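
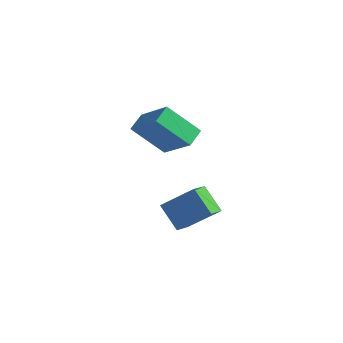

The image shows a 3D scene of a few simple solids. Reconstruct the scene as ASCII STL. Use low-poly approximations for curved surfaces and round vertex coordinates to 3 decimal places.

solid 
facet normal -0.729 0.120 0.674
outer loop
vertex 1.348 1.902 -0.884
vertex 1.051 3.021 -1.404
vertex 0.112 1.026 -2.064
endloop
endfacet
facet normal 0.234 -0.882 0.410
outer loop
vertex 1.249 0.839 -3.116
vertex 1.348 1.902 -0.884
vertex 0.112 1.026 -2.064
endloop
endfacet
facet normal -0.729 0.120 0.674
outer loop
vertex 0.112 1.026 -2.064
vertex 1.051 3.021 -1.404
vertex -0.185 2.145 -2.584
endloop
endfacet
facet normal -0.644 -0.456 -0.614
outer loop
vertex -0.185 2.145 -2.584
vertex 1.249 0.839 -3.116
vertex 0.112 1.026 -2.064
endloop
endfacet
facet normal 0.644 0.456 0.614
outer loop
vertex 1.348 1.902 -0.884
vertex 2.188 2.834 -2.456
vertex 1.051 3.021 -1.404
endloop
endfacet
facet normal 0.234 -0.882 0.410
outer loop
vertex 2.485 1.715 -1.936
vertex 1.348 1.902 -0.884
vertex 1.249 0.839 -3.116
endloop
endfacet
facet normal 0.644 0.456 0.614
outer loop
vertex 2.485 1.715 -1.936
vertex 2.188 2.834 -2.456
vertex 1.348 1.902 -0.884
endloop
endfacet
facet normal -0.234 0.882 -0.410
outer loop
vertex 1.051 3.021 -1.404
vertex 2.188 2.834 -2.456
vertex -0.185 2.145 -2.584
endloop
endfacet
facet normal -0.644 -0.456 -0.614
outer loop
vertex 0.952 1.958 -3.636
vertex 1.249 0.839 -3.116
vertex -0.185 2.145 -2.584
endloop
endfacet
facet normal -0.234 0.882 -0.410
outer loop
vertex -0.185 2.145 -2.584
vertex 2.188 2.834 -2.456
vertex 0.952 1.958 -3.636
endloop
endfacet
facet normal 0.729 -0.120 -0.674
outer loop
vertex 0.952 1.958 -3.636
vertex 2.485 1.715 -1.936
vertex 1.249 0.839 -3.116
endloop
endfacet
facet normal 0.729 -0.120 -0.674
outer loop
vertex 2.188 2.834 -2.456
vertex 2.485 1.715 -1.936
vertex 0.952 1.958 -3.636
endloop
endfacet
facet normal -0.585 -0.414 0.697
outer loop
vertex -0.216 1.891 3.857
vertex -1.92 2.126 2.566
vertex -0.035 0.942 3.446
endloop
endfacet
facet normal 0.792 -0.109 0.600
outer loop
vertex 1.2 1.814 1.974
vertex -0.216 1.891 3.857
vertex -0.035 0.942 3.446
endloop
endfacet
facet normal -0.585 -0.413 0.698
outer loop
vertex -0.035 0.942 3.446
vertex -1.92 2.126 2.566
vertex -1.739 1.176 2.155
endloop
endfacet
facet normal 0.172 -0.904 -0.391
outer loop
vertex -1.739 1.176 2.155
vertex 1.2 1.814 1.974
vertex -0.035 0.942 3.446
endloop
endfacet
facet normal -0.172 0.904 0.391
outer loop
vertex -0.216 1.891 3.857
vertex -0.685 2.998 1.094
vertex -1.92 2.126 2.566
endloop
endfacet
facet normal 0.792 -0.109 0.600
outer loop
vertex 1.019 2.764 2.385
vertex -0.216 1.891 3.857
vertex 1.2 1.814 1.974
endloop
endfacet
facet normal -0.172 0.904 0.391
outer loop
vertex 1.019 2.764 2.385
vertex -0.685 2.998 1.094
vertex -0.216 1.891 3.857
endloop
endfacet
facet normal -0.792 0.109 -0.600
outer loop
vertex -1.92 2.126 2.566
vertex -0.685 2.998 1.094
vertex -1.739 1.176 2.155
endloop
endfacet
facet normal 0.172 -0.904 -0.392
outer loop
vertex -0.504 2.049 0.683
vertex 1.2 1.814 1.974
vertex -1.739 1.176 2.155
endloop
endfacet
facet normal -0.792 0.109 -0.600
outer loop
vertex -1.739 1.176 2.155
vertex -0.685 2.998 1.094
vertex -0.504 2.049 0.683
endloop
endfacet
facet normal 0.585 0.413 -0.697
outer loop
vertex -0.504 2.049 0.683
vertex 1.019 2.764 2.385
vertex 1.2 1.814 1.974
endloop
endfacet
facet normal 0.585 0.414 -0.697
outer loop
vertex -0.685 2.998 1.094
vertex 1.019 2.764 2.385
vertex -0.504 2.049 0.683
endloop
endfacet

endsolid


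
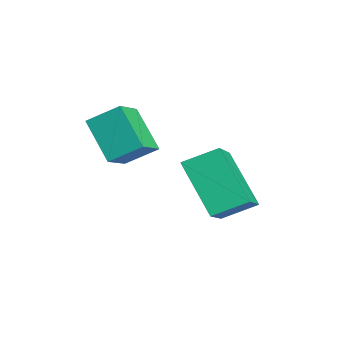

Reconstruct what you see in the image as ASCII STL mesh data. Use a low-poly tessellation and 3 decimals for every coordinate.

solid 
facet normal -0.735 0.351 -0.580
outer loop
vertex -1.034 1.019 1.272
vertex -0.911 2.112 1.777
vertex 0.34 1.528 -0.162
endloop
endfacet
facet normal -0.101 -0.903 -0.417
outer loop
vertex 1.891 0.788 1.063
vertex -1.034 1.019 1.272
vertex 0.34 1.528 -0.162
endloop
endfacet
facet normal -0.735 0.351 -0.580
outer loop
vertex 0.34 1.528 -0.162
vertex -0.911 2.112 1.777
vertex 0.463 2.62 0.343
endloop
endfacet
facet normal 0.671 0.248 -0.699
outer loop
vertex 0.463 2.62 0.343
vertex 1.891 0.788 1.063
vertex 0.34 1.528 -0.162
endloop
endfacet
facet normal -0.671 -0.248 0.699
outer loop
vertex -1.034 1.019 1.272
vertex 0.64 1.372 3.002
vertex -0.911 2.112 1.777
endloop
endfacet
facet normal -0.101 -0.903 -0.417
outer loop
vertex 0.517 0.28 2.497
vertex -1.034 1.019 1.272
vertex 1.891 0.788 1.063
endloop
endfacet
facet normal -0.670 -0.248 0.699
outer loop
vertex 0.517 0.28 2.497
vertex 0.64 1.372 3.002
vertex -1.034 1.019 1.272
endloop
endfacet
facet normal 0.101 0.903 0.417
outer loop
vertex -0.911 2.112 1.777
vertex 0.64 1.372 3.002
vertex 0.463 2.62 0.343
endloop
endfacet
facet normal 0.670 0.248 -0.699
outer loop
vertex 2.014 1.881 1.568
vertex 1.891 0.788 1.063
vertex 0.463 2.62 0.343
endloop
endfacet
facet normal 0.101 0.903 0.417
outer loop
vertex 0.463 2.62 0.343
vertex 0.64 1.372 3.002
vertex 2.014 1.881 1.568
endloop
endfacet
facet normal 0.735 -0.351 0.580
outer loop
vertex 2.014 1.881 1.568
vertex 0.517 0.28 2.497
vertex 1.891 0.788 1.063
endloop
endfacet
facet normal 0.735 -0.351 0.580
outer loop
vertex 0.64 1.372 3.002
vertex 0.517 0.28 2.497
vertex 2.014 1.881 1.568
endloop
endfacet
facet normal -0.662 0.523 -0.537
outer loop
vertex -1.505 -0.505 3.654
vertex -0.348 -0.121 2.602
vertex -1.753 -1.454 3.035
endloop
endfacet
facet normal -0.719 -0.238 0.653
outer loop
vertex -0.912 -2.119 3.718
vertex -1.505 -0.505 3.654
vertex -1.753 -1.454 3.035
endloop
endfacet
facet normal -0.662 0.523 -0.538
outer loop
vertex -1.753 -1.454 3.035
vertex -0.348 -0.121 2.602
vertex -0.596 -1.071 1.984
endloop
endfacet
facet normal -0.214 -0.818 -0.534
outer loop
vertex -0.596 -1.071 1.984
vertex -0.912 -2.119 3.718
vertex -1.753 -1.454 3.035
endloop
endfacet
facet normal 0.214 0.818 0.534
outer loop
vertex -1.505 -0.505 3.654
vertex 0.493 -0.786 3.285
vertex -0.348 -0.121 2.602
endloop
endfacet
facet normal -0.718 -0.238 0.654
outer loop
vertex -0.664 -1.169 4.336
vertex -1.505 -0.505 3.654
vertex -0.912 -2.119 3.718
endloop
endfacet
facet normal 0.214 0.818 0.533
outer loop
vertex -0.664 -1.169 4.336
vertex 0.493 -0.786 3.285
vertex -1.505 -0.505 3.654
endloop
endfacet
facet normal 0.719 0.238 -0.654
outer loop
vertex -0.348 -0.121 2.602
vertex 0.493 -0.786 3.285
vertex -0.596 -1.071 1.984
endloop
endfacet
facet normal -0.213 -0.818 -0.534
outer loop
vertex 0.245 -1.735 2.666
vertex -0.912 -2.119 3.718
vertex -0.596 -1.071 1.984
endloop
endfacet
facet normal 0.718 0.239 -0.654
outer loop
vertex -0.596 -1.071 1.984
vertex 0.493 -0.786 3.285
vertex 0.245 -1.735 2.666
endloop
endfacet
facet normal 0.662 -0.522 0.537
outer loop
vertex 0.245 -1.735 2.666
vertex -0.664 -1.169 4.336
vertex -0.912 -2.119 3.718
endloop
endfacet
facet normal 0.661 -0.523 0.537
outer loop
vertex 0.493 -0.786 3.285
vertex -0.664 -1.169 4.336
vertex 0.245 -1.735 2.666
endloop
endfacet

endsolid


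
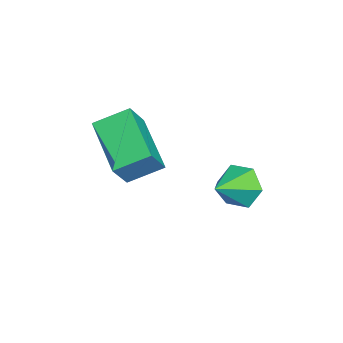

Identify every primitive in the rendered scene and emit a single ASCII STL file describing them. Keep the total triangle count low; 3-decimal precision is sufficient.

solid 
facet normal -0.557 0.246 -0.793
outer loop
vertex -3.168 -3.778 3.31
vertex -1.741 -2.952 2.563
vertex -2.882 -4.719 2.817
endloop
endfacet
facet normal -0.788 -0.456 0.413
outer loop
vertex -2.319 -4.968 3.617
vertex -3.168 -3.778 3.31
vertex -2.882 -4.719 2.817
endloop
endfacet
facet normal -0.558 0.246 -0.792
outer loop
vertex -2.882 -4.719 2.817
vertex -1.741 -2.952 2.563
vertex -1.455 -3.893 2.069
endloop
endfacet
facet normal 0.260 -0.855 -0.449
outer loop
vertex -1.455 -3.893 2.069
vertex -2.319 -4.968 3.617
vertex -2.882 -4.719 2.817
endloop
endfacet
facet normal -0.260 0.855 0.449
outer loop
vertex -3.168 -3.778 3.31
vertex -1.178 -3.201 3.363
vertex -1.741 -2.952 2.563
endloop
endfacet
facet normal -0.789 -0.456 0.412
outer loop
vertex -2.605 -4.027 4.111
vertex -3.168 -3.778 3.31
vertex -2.319 -4.968 3.617
endloop
endfacet
facet normal -0.260 0.855 0.449
outer loop
vertex -2.605 -4.027 4.111
vertex -1.178 -3.201 3.363
vertex -3.168 -3.778 3.31
endloop
endfacet
facet normal 0.788 0.456 -0.413
outer loop
vertex -1.741 -2.952 2.563
vertex -1.178 -3.201 3.363
vertex -1.455 -3.893 2.069
endloop
endfacet
facet normal 0.260 -0.855 -0.449
outer loop
vertex -0.892 -4.142 2.87
vertex -2.319 -4.968 3.617
vertex -1.455 -3.893 2.069
endloop
endfacet
facet normal 0.789 0.456 -0.413
outer loop
vertex -1.455 -3.893 2.069
vertex -1.178 -3.201 3.363
vertex -0.892 -4.142 2.87
endloop
endfacet
facet normal 0.558 -0.247 0.793
outer loop
vertex -0.892 -4.142 2.87
vertex -2.605 -4.027 4.111
vertex -2.319 -4.968 3.617
endloop
endfacet
facet normal 0.558 -0.246 0.793
outer loop
vertex -1.178 -3.201 3.363
vertex -2.605 -4.027 4.111
vertex -0.892 -4.142 2.87
endloop
endfacet
facet normal -0.781 0.483 -0.396
outer loop
vertex -3.132 -0.98 0.236
vertex -3.578 -1.29 0.738
vertex -3.251 -0.642 0.883
endloop
endfacet
facet normal 0.911 0.409 -0.046
outer loop
vertex -3.132 -0.98 0.236
vertex -3.251 -0.642 0.883
vertex -2.702 -1.83 1.182
endloop
endfacet
facet normal -0.781 0.483 -0.395
outer loop
vertex -3.251 -0.642 0.883
vertex -3.578 -1.29 0.738
vertex -3.697 -0.952 1.386
endloop
endfacet
facet normal 0.528 0.429 0.733
outer loop
vertex -3.251 -0.642 0.883
vertex -3.697 -0.952 1.386
vertex -2.702 -1.83 1.182
endloop
endfacet
facet normal -0.781 0.483 -0.396
outer loop
vertex -3.697 -0.952 1.386
vertex -3.578 -1.29 0.738
vertex -4.024 -1.599 1.241
endloop
endfacet
facet normal 0.005 -0.221 0.975
outer loop
vertex -3.697 -0.952 1.386
vertex -4.024 -1.599 1.241
vertex -2.702 -1.83 1.182
endloop
endfacet
facet normal -0.781 0.481 -0.397
outer loop
vertex -4.024 -1.599 1.241
vertex -3.578 -1.29 0.738
vertex -3.904 -1.938 0.594
endloop
endfacet
facet normal -0.135 -0.888 0.440
outer loop
vertex -4.024 -1.599 1.241
vertex -3.904 -1.938 0.594
vertex -2.702 -1.83 1.182
endloop
endfacet
facet normal -0.782 0.481 -0.395
outer loop
vertex -3.904 -1.938 0.594
vertex -3.578 -1.29 0.738
vertex -3.459 -1.628 0.091
endloop
endfacet
facet normal 0.248 -0.907 -0.340
outer loop
vertex -3.904 -1.938 0.594
vertex -3.459 -1.628 0.091
vertex -2.702 -1.83 1.182
endloop
endfacet
facet normal -0.781 0.483 -0.396
outer loop
vertex -3.459 -1.628 0.091
vertex -3.578 -1.29 0.738
vertex -3.132 -0.98 0.236
endloop
endfacet
facet normal 0.771 -0.259 -0.583
outer loop
vertex -3.459 -1.628 0.091
vertex -3.132 -0.98 0.236
vertex -2.702 -1.83 1.182
endloop
endfacet

endsolid


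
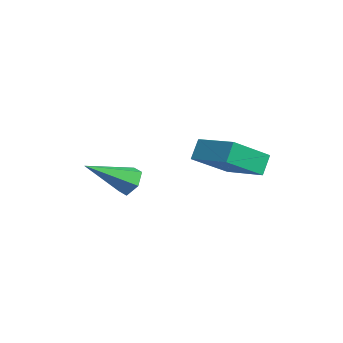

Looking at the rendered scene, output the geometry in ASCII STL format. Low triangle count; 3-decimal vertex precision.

solid 
facet normal -0.395 0.406 0.824
outer loop
vertex 1.287 2.554 0.319
vertex 2.833 3.338 0.674
vertex 0.759 4.04 -0.667
endloop
endfacet
facet normal -0.874 -0.443 -0.201
outer loop
vertex 1.127 3.662 -1.434
vertex 1.287 2.554 0.319
vertex 0.759 4.04 -0.667
endloop
endfacet
facet normal -0.395 0.407 0.824
outer loop
vertex 0.759 4.04 -0.667
vertex 2.833 3.338 0.674
vertex 2.306 4.824 -0.313
endloop
endfacet
facet normal -0.284 0.799 -0.530
outer loop
vertex 2.306 4.824 -0.313
vertex 1.127 3.662 -1.434
vertex 0.759 4.04 -0.667
endloop
endfacet
facet normal 0.284 -0.799 0.530
outer loop
vertex 1.287 2.554 0.319
vertex 3.201 2.96 -0.093
vertex 2.833 3.338 0.674
endloop
endfacet
facet normal -0.874 -0.443 -0.200
outer loop
vertex 1.654 2.176 -0.447
vertex 1.287 2.554 0.319
vertex 1.127 3.662 -1.434
endloop
endfacet
facet normal 0.284 -0.799 0.530
outer loop
vertex 1.654 2.176 -0.447
vertex 3.201 2.96 -0.093
vertex 1.287 2.554 0.319
endloop
endfacet
facet normal 0.874 0.443 0.201
outer loop
vertex 2.833 3.338 0.674
vertex 3.201 2.96 -0.093
vertex 2.306 4.824 -0.313
endloop
endfacet
facet normal -0.283 0.799 -0.530
outer loop
vertex 2.673 4.446 -1.079
vertex 1.127 3.662 -1.434
vertex 2.306 4.824 -0.313
endloop
endfacet
facet normal 0.874 0.443 0.200
outer loop
vertex 2.306 4.824 -0.313
vertex 3.201 2.96 -0.093
vertex 2.673 4.446 -1.079
endloop
endfacet
facet normal 0.395 -0.407 -0.824
outer loop
vertex 2.673 4.446 -1.079
vertex 1.654 2.176 -0.447
vertex 1.127 3.662 -1.434
endloop
endfacet
facet normal 0.395 -0.407 -0.824
outer loop
vertex 3.201 2.96 -0.093
vertex 1.654 2.176 -0.447
vertex 2.673 4.446 -1.079
endloop
endfacet
facet normal -0.098 0.848 -0.520
outer loop
vertex -0.678 1.052 -1.87
vertex -0.94 0.691 -2.409
vertex -1.368 0.944 -1.916
endloop
endfacet
facet normal -0.102 0.243 0.965
outer loop
vertex -0.678 1.052 -1.87
vertex -1.368 0.944 -1.916
vertex -0.74 -1.031 -1.351
endloop
endfacet
facet normal -0.099 0.848 -0.521
outer loop
vertex -1.368 0.944 -1.916
vertex -0.94 0.691 -2.409
vertex -1.63 0.582 -2.455
endloop
endfacet
facet normal -0.855 -0.128 0.502
outer loop
vertex -1.368 0.944 -1.916
vertex -1.63 0.582 -2.455
vertex -0.74 -1.031 -1.351
endloop
endfacet
facet normal -0.099 0.848 -0.521
outer loop
vertex -1.63 0.582 -2.455
vertex -0.94 0.691 -2.409
vertex -1.202 0.329 -2.948
endloop
endfacet
facet normal -0.724 -0.614 -0.314
outer loop
vertex -1.63 0.582 -2.455
vertex -1.202 0.329 -2.948
vertex -0.74 -1.031 -1.351
endloop
endfacet
facet normal -0.098 0.848 -0.522
outer loop
vertex -1.202 0.329 -2.948
vertex -0.94 0.691 -2.409
vertex -0.512 0.437 -2.902
endloop
endfacet
facet normal 0.158 -0.729 -0.666
outer loop
vertex -1.202 0.329 -2.948
vertex -0.512 0.437 -2.902
vertex -0.74 -1.031 -1.351
endloop
endfacet
facet normal -0.097 0.848 -0.521
outer loop
vertex -0.512 0.437 -2.902
vertex -0.94 0.691 -2.409
vertex -0.25 0.799 -2.362
endloop
endfacet
facet normal 0.912 -0.357 -0.203
outer loop
vertex -0.512 0.437 -2.902
vertex -0.25 0.799 -2.362
vertex -0.74 -1.031 -1.351
endloop
endfacet
facet normal -0.097 0.848 -0.521
outer loop
vertex -0.25 0.799 -2.362
vertex -0.94 0.691 -2.409
vertex -0.678 1.052 -1.87
endloop
endfacet
facet normal 0.780 0.129 0.612
outer loop
vertex -0.25 0.799 -2.362
vertex -0.678 1.052 -1.87
vertex -0.74 -1.031 -1.351
endloop
endfacet

endsolid


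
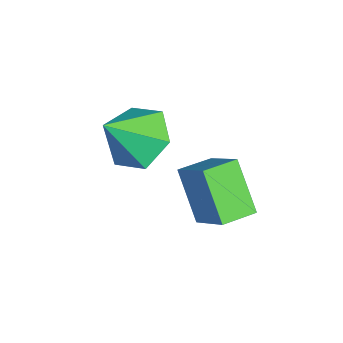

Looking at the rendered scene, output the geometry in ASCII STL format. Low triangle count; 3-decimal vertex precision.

solid 
facet normal -0.264 0.617 -0.741
outer loop
vertex 1.043 -2.96 -1.56
vertex 0.025 -3.001 -1.231
vertex 0.684 -2.252 -0.843
endloop
endfacet
facet normal 0.916 0.064 0.395
outer loop
vertex 1.043 -2.96 -1.56
vertex 0.684 -2.252 -0.843
vertex 0.455 -3.999 -0.029
endloop
endfacet
facet normal -0.264 0.617 -0.742
outer loop
vertex 0.684 -2.252 -0.843
vertex 0.025 -3.001 -1.231
vertex -0.333 -2.292 -0.514
endloop
endfacet
facet normal 0.272 0.377 0.885
outer loop
vertex 0.684 -2.252 -0.843
vertex -0.333 -2.292 -0.514
vertex 0.455 -3.999 -0.029
endloop
endfacet
facet normal -0.265 0.616 -0.742
outer loop
vertex -0.333 -2.292 -0.514
vertex 0.025 -3.001 -1.231
vertex -0.992 -3.041 -0.901
endloop
endfacet
facet normal -0.513 0.007 0.859
outer loop
vertex -0.333 -2.292 -0.514
vertex -0.992 -3.041 -0.901
vertex 0.455 -3.999 -0.029
endloop
endfacet
facet normal -0.265 0.616 -0.742
outer loop
vertex -0.992 -3.041 -0.901
vertex 0.025 -3.001 -1.231
vertex -0.633 -3.75 -1.618
endloop
endfacet
facet normal -0.653 -0.676 0.341
outer loop
vertex -0.992 -3.041 -0.901
vertex -0.633 -3.75 -1.618
vertex 0.455 -3.999 -0.029
endloop
endfacet
facet normal -0.265 0.616 -0.741
outer loop
vertex -0.633 -3.75 -1.618
vertex 0.025 -3.001 -1.231
vertex 0.384 -3.709 -1.948
endloop
endfacet
facet normal -0.009 -0.989 -0.149
outer loop
vertex -0.633 -3.75 -1.618
vertex 0.384 -3.709 -1.948
vertex 0.455 -3.999 -0.029
endloop
endfacet
facet normal -0.264 0.617 -0.741
outer loop
vertex 0.384 -3.709 -1.948
vertex 0.025 -3.001 -1.231
vertex 1.043 -2.96 -1.56
endloop
endfacet
facet normal 0.776 -0.619 -0.122
outer loop
vertex 0.384 -3.709 -1.948
vertex 1.043 -2.96 -1.56
vertex 0.455 -3.999 -0.029
endloop
endfacet
facet normal -0.678 -0.322 -0.660
outer loop
vertex 1.324 -2.152 -1.426
vertex 0.934 -1.18 -1.5
vertex 2.402 -1.817 -2.697
endloop
endfacet
facet normal 0.371 -0.926 0.071
outer loop
vertex 3.446 -1.32 -1.68
vertex 1.324 -2.152 -1.426
vertex 2.402 -1.817 -2.697
endloop
endfacet
facet normal -0.678 -0.323 -0.660
outer loop
vertex 2.402 -1.817 -2.697
vertex 0.934 -1.18 -1.5
vertex 2.011 -0.845 -2.771
endloop
endfacet
facet normal 0.634 0.198 -0.748
outer loop
vertex 2.011 -0.845 -2.771
vertex 3.446 -1.32 -1.68
vertex 2.402 -1.817 -2.697
endloop
endfacet
facet normal -0.634 -0.198 0.748
outer loop
vertex 1.324 -2.152 -1.426
vertex 1.978 -0.683 -0.483
vertex 0.934 -1.18 -1.5
endloop
endfacet
facet normal 0.371 -0.926 0.071
outer loop
vertex 2.369 -1.655 -0.409
vertex 1.324 -2.152 -1.426
vertex 3.446 -1.32 -1.68
endloop
endfacet
facet normal -0.634 -0.198 0.748
outer loop
vertex 2.369 -1.655 -0.409
vertex 1.978 -0.683 -0.483
vertex 1.324 -2.152 -1.426
endloop
endfacet
facet normal -0.372 0.926 -0.071
outer loop
vertex 0.934 -1.18 -1.5
vertex 1.978 -0.683 -0.483
vertex 2.011 -0.845 -2.771
endloop
endfacet
facet normal 0.634 0.197 -0.748
outer loop
vertex 3.056 -0.348 -1.754
vertex 3.446 -1.32 -1.68
vertex 2.011 -0.845 -2.771
endloop
endfacet
facet normal -0.371 0.926 -0.071
outer loop
vertex 2.011 -0.845 -2.771
vertex 1.978 -0.683 -0.483
vertex 3.056 -0.348 -1.754
endloop
endfacet
facet normal 0.679 0.323 0.660
outer loop
vertex 3.056 -0.348 -1.754
vertex 2.369 -1.655 -0.409
vertex 3.446 -1.32 -1.68
endloop
endfacet
facet normal 0.678 0.323 0.660
outer loop
vertex 1.978 -0.683 -0.483
vertex 2.369 -1.655 -0.409
vertex 3.056 -0.348 -1.754
endloop
endfacet

endsolid


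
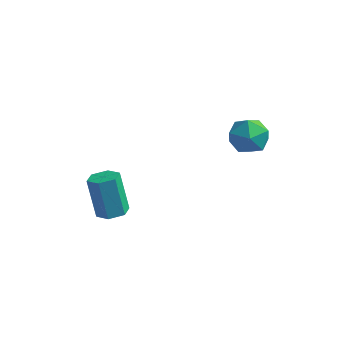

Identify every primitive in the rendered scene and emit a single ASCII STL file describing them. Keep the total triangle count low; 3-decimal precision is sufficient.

solid 
facet normal -0.482 0.870 0.101
outer loop
vertex 2.602 -0.312 2.367
vertex 2.225 -0.603 3.073
vertex 2.971 -0.196 3.126
endloop
endfacet
facet normal 0.148 0.964 -0.219
outer loop
vertex 2.602 -0.312 2.367
vertex 2.971 -0.196 3.126
vertex 3.442 -0.421 2.453
endloop
endfacet
facet normal 0.156 0.565 -0.810
outer loop
vertex 2.602 -0.312 2.367
vertex 3.442 -0.421 2.453
vertex 2.987 -0.967 1.985
endloop
endfacet
facet normal -0.469 0.223 -0.855
outer loop
vertex 2.602 -0.312 2.367
vertex 2.987 -0.967 1.985
vertex 2.235 -1.08 2.368
endloop
endfacet
facet normal -0.863 0.412 -0.291
outer loop
vertex 2.602 -0.312 2.367
vertex 2.235 -1.08 2.368
vertex 2.225 -0.603 3.073
endloop
endfacet
facet normal 0.656 0.722 0.218
outer loop
vertex 3.442 -0.421 2.453
vertex 2.971 -0.196 3.126
vertex 3.585 -0.78 3.212
endloop
endfacet
facet normal -0.363 0.569 0.738
outer loop
vertex 2.971 -0.196 3.126
vertex 2.225 -0.603 3.073
vertex 2.833 -0.893 3.595
endloop
endfacet
facet normal -0.980 -0.173 0.103
outer loop
vertex 2.225 -0.603 3.073
vertex 2.235 -1.08 2.368
vertex 2.378 -1.439 3.127
endloop
endfacet
facet normal -0.341 -0.477 -0.810
outer loop
vertex 2.235 -1.08 2.368
vertex 2.987 -0.967 1.985
vertex 2.849 -1.664 2.454
endloop
endfacet
facet normal 0.670 0.075 -0.739
outer loop
vertex 2.987 -0.967 1.985
vertex 3.442 -0.421 2.453
vertex 3.595 -1.257 2.507
endloop
endfacet
facet normal 0.469 -0.223 0.855
outer loop
vertex 3.218 -1.548 3.213
vertex 3.585 -0.78 3.212
vertex 2.833 -0.893 3.595
endloop
endfacet
facet normal -0.156 -0.565 0.810
outer loop
vertex 3.218 -1.548 3.213
vertex 2.833 -0.893 3.595
vertex 2.378 -1.439 3.127
endloop
endfacet
facet normal -0.148 -0.964 0.219
outer loop
vertex 3.218 -1.548 3.213
vertex 2.378 -1.439 3.127
vertex 2.849 -1.664 2.454
endloop
endfacet
facet normal 0.482 -0.870 -0.101
outer loop
vertex 3.218 -1.548 3.213
vertex 2.849 -1.664 2.454
vertex 3.595 -1.257 2.507
endloop
endfacet
facet normal 0.863 -0.412 0.291
outer loop
vertex 3.218 -1.548 3.213
vertex 3.595 -1.257 2.507
vertex 3.585 -0.78 3.212
endloop
endfacet
facet normal 0.341 0.477 0.810
outer loop
vertex 2.833 -0.893 3.595
vertex 3.585 -0.78 3.212
vertex 2.971 -0.196 3.126
endloop
endfacet
facet normal -0.670 -0.075 0.739
outer loop
vertex 2.378 -1.439 3.127
vertex 2.833 -0.893 3.595
vertex 2.225 -0.603 3.073
endloop
endfacet
facet normal -0.656 -0.722 -0.218
outer loop
vertex 2.849 -1.664 2.454
vertex 2.378 -1.439 3.127
vertex 2.235 -1.08 2.368
endloop
endfacet
facet normal 0.363 -0.569 -0.738
outer loop
vertex 3.595 -1.257 2.507
vertex 2.849 -1.664 2.454
vertex 2.987 -0.967 1.985
endloop
endfacet
facet normal 0.980 0.173 -0.103
outer loop
vertex 3.585 -0.78 3.212
vertex 3.595 -1.257 2.507
vertex 3.442 -0.421 2.453
endloop
endfacet
facet normal 0.296 -0.161 -0.941
outer loop
vertex -0.831 -2.882 -1.167
vertex -1.268 -3.317 -1.23
vertex -1.395 -2.727 -1.371
endloop
endfacet
facet normal 0.289 0.955 -0.073
outer loop
vertex -0.831 -2.882 -1.167
vertex -1.395 -2.727 -1.371
vertex -1.336 -2.607 0.433
endloop
endfacet
facet normal 0.287 0.955 -0.073
outer loop
vertex -1.336 -2.607 0.433
vertex -1.395 -2.727 -1.371
vertex -1.9 -2.453 0.228
endloop
endfacet
facet normal -0.298 0.162 0.941
outer loop
vertex -1.336 -2.607 0.433
vertex -1.9 -2.453 0.228
vertex -1.772 -3.043 0.37
endloop
endfacet
facet normal 0.298 -0.161 -0.941
outer loop
vertex -1.395 -2.727 -1.371
vertex -1.268 -3.317 -1.23
vertex -1.832 -3.163 -1.435
endloop
endfacet
facet normal -0.645 0.693 -0.322
outer loop
vertex -1.395 -2.727 -1.371
vertex -1.832 -3.163 -1.435
vertex -1.9 -2.453 0.228
endloop
endfacet
facet normal -0.644 0.694 -0.323
outer loop
vertex -1.9 -2.453 0.228
vertex -1.832 -3.163 -1.435
vertex -2.337 -2.888 0.165
endloop
endfacet
facet normal -0.297 0.162 0.941
outer loop
vertex -1.9 -2.453 0.228
vertex -2.337 -2.888 0.165
vertex -1.772 -3.043 0.37
endloop
endfacet
facet normal 0.298 -0.162 -0.941
outer loop
vertex -1.832 -3.163 -1.435
vertex -1.268 -3.317 -1.23
vertex -1.704 -3.753 -1.293
endloop
endfacet
facet normal -0.932 -0.262 -0.249
outer loop
vertex -1.832 -3.163 -1.435
vertex -1.704 -3.753 -1.293
vertex -2.337 -2.888 0.165
endloop
endfacet
facet normal -0.932 -0.262 -0.249
outer loop
vertex -2.337 -2.888 0.165
vertex -1.704 -3.753 -1.293
vertex -2.209 -3.478 0.307
endloop
endfacet
facet normal -0.297 0.162 0.941
outer loop
vertex -2.337 -2.888 0.165
vertex -2.209 -3.478 0.307
vertex -1.772 -3.043 0.37
endloop
endfacet
facet normal 0.298 -0.162 -0.941
outer loop
vertex -1.704 -3.753 -1.293
vertex -1.268 -3.317 -1.23
vertex -1.14 -3.907 -1.088
endloop
endfacet
facet normal -0.287 -0.955 0.073
outer loop
vertex -1.704 -3.753 -1.293
vertex -1.14 -3.907 -1.088
vertex -2.209 -3.478 0.307
endloop
endfacet
facet normal -0.289 -0.955 0.072
outer loop
vertex -2.209 -3.478 0.307
vertex -1.14 -3.907 -1.088
vertex -1.645 -3.633 0.511
endloop
endfacet
facet normal -0.296 0.161 0.941
outer loop
vertex -2.209 -3.478 0.307
vertex -1.645 -3.633 0.511
vertex -1.772 -3.043 0.37
endloop
endfacet
facet normal 0.297 -0.162 -0.941
outer loop
vertex -1.14 -3.907 -1.088
vertex -1.268 -3.317 -1.23
vertex -0.703 -3.472 -1.025
endloop
endfacet
facet normal 0.644 -0.694 0.322
outer loop
vertex -1.14 -3.907 -1.088
vertex -0.703 -3.472 -1.025
vertex -1.645 -3.633 0.511
endloop
endfacet
facet normal 0.644 -0.693 0.323
outer loop
vertex -1.645 -3.633 0.511
vertex -0.703 -3.472 -1.025
vertex -1.208 -3.197 0.575
endloop
endfacet
facet normal -0.298 0.161 0.941
outer loop
vertex -1.645 -3.633 0.511
vertex -1.208 -3.197 0.575
vertex -1.772 -3.043 0.37
endloop
endfacet
facet normal 0.297 -0.162 -0.941
outer loop
vertex -0.703 -3.472 -1.025
vertex -1.268 -3.317 -1.23
vertex -0.831 -2.882 -1.167
endloop
endfacet
facet normal 0.932 0.262 0.249
outer loop
vertex -0.703 -3.472 -1.025
vertex -0.831 -2.882 -1.167
vertex -1.208 -3.197 0.575
endloop
endfacet
facet normal 0.932 0.262 0.249
outer loop
vertex -1.208 -3.197 0.575
vertex -0.831 -2.882 -1.167
vertex -1.336 -2.607 0.433
endloop
endfacet
facet normal -0.298 0.162 0.941
outer loop
vertex -1.208 -3.197 0.575
vertex -1.336 -2.607 0.433
vertex -1.772 -3.043 0.37
endloop
endfacet

endsolid


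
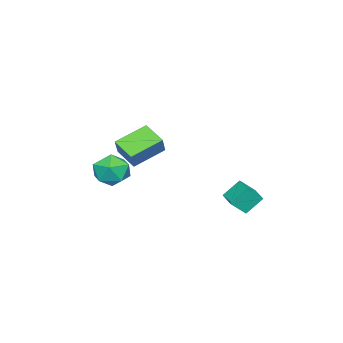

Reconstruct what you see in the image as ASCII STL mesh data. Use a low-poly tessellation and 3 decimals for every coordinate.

solid 
facet normal -0.688 0.703 0.181
outer loop
vertex -1.309 -3.164 -2.833
vertex -1.69 -3.783 -1.879
vertex -0.822 -2.965 -1.755
endloop
endfacet
facet normal -0.112 0.985 -0.131
outer loop
vertex -1.309 -3.164 -2.833
vertex -0.822 -2.965 -1.755
vertex -0.124 -3.015 -2.729
endloop
endfacet
facet normal -0.016 0.654 -0.756
outer loop
vertex -1.309 -3.164 -2.833
vertex -0.124 -3.015 -2.729
vertex -0.56 -3.864 -3.454
endloop
endfacet
facet normal -0.532 0.167 -0.830
outer loop
vertex -1.309 -3.164 -2.833
vertex -0.56 -3.864 -3.454
vertex -1.527 -4.338 -2.929
endloop
endfacet
facet normal -0.948 0.197 -0.251
outer loop
vertex -1.309 -3.164 -2.833
vertex -1.527 -4.338 -2.929
vertex -1.69 -3.783 -1.879
endloop
endfacet
facet normal 0.453 0.846 0.281
outer loop
vertex -0.124 -3.015 -2.729
vertex -0.822 -2.965 -1.755
vertex 0.227 -3.542 -1.711
endloop
endfacet
facet normal -0.479 0.389 0.787
outer loop
vertex -0.822 -2.965 -1.755
vertex -1.69 -3.783 -1.879
vertex -0.74 -4.016 -1.186
endloop
endfacet
facet normal -0.899 -0.430 0.088
outer loop
vertex -1.69 -3.783 -1.879
vertex -1.527 -4.338 -2.929
vertex -1.176 -4.865 -1.911
endloop
endfacet
facet normal -0.227 -0.477 -0.849
outer loop
vertex -1.527 -4.338 -2.929
vertex -0.56 -3.864 -3.454
vertex -0.478 -4.915 -2.885
endloop
endfacet
facet normal 0.609 0.311 -0.730
outer loop
vertex -0.56 -3.864 -3.454
vertex -0.124 -3.015 -2.729
vertex 0.39 -4.097 -2.761
endloop
endfacet
facet normal 0.532 -0.167 0.830
outer loop
vertex 0.009 -4.716 -1.807
vertex 0.227 -3.542 -1.711
vertex -0.74 -4.016 -1.186
endloop
endfacet
facet normal 0.016 -0.654 0.756
outer loop
vertex 0.009 -4.716 -1.807
vertex -0.74 -4.016 -1.186
vertex -1.176 -4.865 -1.911
endloop
endfacet
facet normal 0.112 -0.985 0.131
outer loop
vertex 0.009 -4.716 -1.807
vertex -1.176 -4.865 -1.911
vertex -0.478 -4.915 -2.885
endloop
endfacet
facet normal 0.688 -0.703 -0.181
outer loop
vertex 0.009 -4.716 -1.807
vertex -0.478 -4.915 -2.885
vertex 0.39 -4.097 -2.761
endloop
endfacet
facet normal 0.948 -0.197 0.251
outer loop
vertex 0.009 -4.716 -1.807
vertex 0.39 -4.097 -2.761
vertex 0.227 -3.542 -1.711
endloop
endfacet
facet normal 0.227 0.477 0.849
outer loop
vertex -0.74 -4.016 -1.186
vertex 0.227 -3.542 -1.711
vertex -0.822 -2.965 -1.755
endloop
endfacet
facet normal -0.609 -0.311 0.730
outer loop
vertex -1.176 -4.865 -1.911
vertex -0.74 -4.016 -1.186
vertex -1.69 -3.783 -1.879
endloop
endfacet
facet normal -0.453 -0.846 -0.281
outer loop
vertex -0.478 -4.915 -2.885
vertex -1.176 -4.865 -1.911
vertex -1.527 -4.338 -2.929
endloop
endfacet
facet normal 0.479 -0.389 -0.787
outer loop
vertex 0.39 -4.097 -2.761
vertex -0.478 -4.915 -2.885
vertex -0.56 -3.864 -3.454
endloop
endfacet
facet normal 0.899 0.430 -0.088
outer loop
vertex 0.227 -3.542 -1.711
vertex 0.39 -4.097 -2.761
vertex -0.124 -3.015 -2.729
endloop
endfacet
facet normal -0.472 0.498 0.727
outer loop
vertex -3.391 2.371 -2.809
vertex -2.363 3.35 -2.812
vertex -3.999 3.007 -3.64
endloop
endfacet
facet normal -0.724 -0.690 0.002
outer loop
vertex -3.357 2.33 -4.628
vertex -3.391 2.371 -2.809
vertex -3.999 3.007 -3.64
endloop
endfacet
facet normal -0.472 0.498 0.727
outer loop
vertex -3.999 3.007 -3.64
vertex -2.363 3.35 -2.812
vertex -2.971 3.986 -3.642
endloop
endfacet
facet normal -0.502 0.526 -0.687
outer loop
vertex -2.971 3.986 -3.642
vertex -3.357 2.33 -4.628
vertex -3.999 3.007 -3.64
endloop
endfacet
facet normal 0.502 -0.525 0.687
outer loop
vertex -3.391 2.371 -2.809
vertex -1.721 2.673 -3.8
vertex -2.363 3.35 -2.812
endloop
endfacet
facet normal -0.724 -0.690 0.002
outer loop
vertex -2.749 1.694 -3.798
vertex -3.391 2.371 -2.809
vertex -3.357 2.33 -4.628
endloop
endfacet
facet normal 0.502 -0.526 0.686
outer loop
vertex -2.749 1.694 -3.798
vertex -1.721 2.673 -3.8
vertex -3.391 2.371 -2.809
endloop
endfacet
facet normal 0.724 0.690 -0.002
outer loop
vertex -2.363 3.35 -2.812
vertex -1.721 2.673 -3.8
vertex -2.971 3.986 -3.642
endloop
endfacet
facet normal -0.503 0.526 -0.686
outer loop
vertex -2.329 3.309 -4.631
vertex -3.357 2.33 -4.628
vertex -2.971 3.986 -3.642
endloop
endfacet
facet normal 0.724 0.690 -0.002
outer loop
vertex -2.971 3.986 -3.642
vertex -1.721 2.673 -3.8
vertex -2.329 3.309 -4.631
endloop
endfacet
facet normal 0.472 -0.498 -0.727
outer loop
vertex -2.329 3.309 -4.631
vertex -2.749 1.694 -3.798
vertex -3.357 2.33 -4.628
endloop
endfacet
facet normal 0.473 -0.498 -0.727
outer loop
vertex -1.721 2.673 -3.8
vertex -2.749 1.694 -3.798
vertex -2.329 3.309 -4.631
endloop
endfacet
facet normal -0.589 -0.228 -0.775
outer loop
vertex -0.283 -3.32 -0.664
vertex -1.82 -2.296 0.203
vertex 0.149 -2.085 -1.356
endloop
endfacet
facet normal 0.753 -0.502 -0.425
outer loop
vertex 0.98 -1.764 -0.263
vertex -0.283 -3.32 -0.664
vertex 0.149 -2.085 -1.356
endloop
endfacet
facet normal -0.589 -0.228 -0.775
outer loop
vertex 0.149 -2.085 -1.356
vertex -1.82 -2.296 0.203
vertex -1.388 -1.061 -0.489
endloop
endfacet
facet normal 0.292 0.834 -0.467
outer loop
vertex -1.388 -1.061 -0.489
vertex 0.98 -1.764 -0.263
vertex 0.149 -2.085 -1.356
endloop
endfacet
facet normal -0.292 -0.834 0.467
outer loop
vertex -0.283 -3.32 -0.664
vertex -0.989 -1.975 1.296
vertex -1.82 -2.296 0.203
endloop
endfacet
facet normal 0.753 -0.502 -0.425
outer loop
vertex 0.548 -2.999 0.429
vertex -0.283 -3.32 -0.664
vertex 0.98 -1.764 -0.263
endloop
endfacet
facet normal -0.292 -0.834 0.467
outer loop
vertex 0.548 -2.999 0.429
vertex -0.989 -1.975 1.296
vertex -0.283 -3.32 -0.664
endloop
endfacet
facet normal -0.753 0.502 0.425
outer loop
vertex -1.82 -2.296 0.203
vertex -0.989 -1.975 1.296
vertex -1.388 -1.061 -0.489
endloop
endfacet
facet normal 0.292 0.834 -0.467
outer loop
vertex -0.557 -0.74 0.604
vertex 0.98 -1.764 -0.263
vertex -1.388 -1.061 -0.489
endloop
endfacet
facet normal -0.753 0.502 0.425
outer loop
vertex -1.388 -1.061 -0.489
vertex -0.989 -1.975 1.296
vertex -0.557 -0.74 0.604
endloop
endfacet
facet normal 0.589 0.228 0.775
outer loop
vertex -0.557 -0.74 0.604
vertex 0.548 -2.999 0.429
vertex 0.98 -1.764 -0.263
endloop
endfacet
facet normal 0.589 0.228 0.775
outer loop
vertex -0.989 -1.975 1.296
vertex 0.548 -2.999 0.429
vertex -0.557 -0.74 0.604
endloop
endfacet

endsolid


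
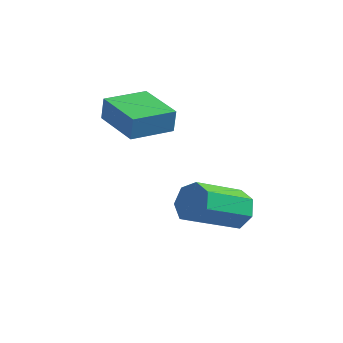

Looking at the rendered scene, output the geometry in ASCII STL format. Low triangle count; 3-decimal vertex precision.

solid 
facet normal -0.862 0.506 0.010
outer loop
vertex -3.311 -1.823 2.66
vertex -2.507 -0.45 2.493
vertex -3.365 -1.898 1.785
endloop
endfacet
facet normal -0.503 -0.858 0.105
outer loop
vertex -1.813 -2.81 1.767
vertex -3.311 -1.823 2.66
vertex -3.365 -1.898 1.785
endloop
endfacet
facet normal -0.862 0.506 0.010
outer loop
vertex -3.365 -1.898 1.785
vertex -2.507 -0.45 2.493
vertex -2.561 -0.525 1.618
endloop
endfacet
facet normal -0.061 -0.085 -0.994
outer loop
vertex -2.561 -0.525 1.618
vertex -1.813 -2.81 1.767
vertex -3.365 -1.898 1.785
endloop
endfacet
facet normal 0.061 0.085 0.994
outer loop
vertex -3.311 -1.823 2.66
vertex -0.955 -1.362 2.475
vertex -2.507 -0.45 2.493
endloop
endfacet
facet normal -0.503 -0.858 0.105
outer loop
vertex -1.759 -2.735 2.642
vertex -3.311 -1.823 2.66
vertex -1.813 -2.81 1.767
endloop
endfacet
facet normal 0.061 0.085 0.994
outer loop
vertex -1.759 -2.735 2.642
vertex -0.955 -1.362 2.475
vertex -3.311 -1.823 2.66
endloop
endfacet
facet normal 0.503 0.858 -0.105
outer loop
vertex -2.507 -0.45 2.493
vertex -0.955 -1.362 2.475
vertex -2.561 -0.525 1.618
endloop
endfacet
facet normal -0.061 -0.085 -0.994
outer loop
vertex -1.009 -1.437 1.6
vertex -1.813 -2.81 1.767
vertex -2.561 -0.525 1.618
endloop
endfacet
facet normal 0.503 0.858 -0.105
outer loop
vertex -2.561 -0.525 1.618
vertex -0.955 -1.362 2.475
vertex -1.009 -1.437 1.6
endloop
endfacet
facet normal 0.862 -0.506 -0.010
outer loop
vertex -1.009 -1.437 1.6
vertex -1.759 -2.735 2.642
vertex -1.813 -2.81 1.767
endloop
endfacet
facet normal 0.862 -0.506 -0.010
outer loop
vertex -0.955 -1.362 2.475
vertex -1.759 -2.735 2.642
vertex -1.009 -1.437 1.6
endloop
endfacet
facet normal 0.430 0.743 -0.513
outer loop
vertex 1.411 -0.601 -1.423
vertex 0.898 -0.712 -2.014
vertex 0.83 -0.239 -1.385
endloop
endfacet
facet normal 0.312 0.411 0.856
outer loop
vertex 1.411 -0.601 -1.423
vertex 0.83 -0.239 -1.385
vertex 0.535 -2.116 -0.376
endloop
endfacet
facet normal 0.312 0.411 0.856
outer loop
vertex 0.535 -2.116 -0.376
vertex 0.83 -0.239 -1.385
vertex -0.046 -1.754 -0.338
endloop
endfacet
facet normal -0.429 -0.743 0.514
outer loop
vertex 0.535 -2.116 -0.376
vertex -0.046 -1.754 -0.338
vertex 0.022 -2.228 -0.966
endloop
endfacet
facet normal 0.429 0.744 -0.513
outer loop
vertex 0.83 -0.239 -1.385
vertex 0.898 -0.712 -2.014
vertex 0.3 -0.233 -1.82
endloop
endfacet
facet normal -0.467 0.669 0.578
outer loop
vertex 0.83 -0.239 -1.385
vertex 0.3 -0.233 -1.82
vertex -0.046 -1.754 -0.338
endloop
endfacet
facet normal -0.468 0.669 0.578
outer loop
vertex -0.046 -1.754 -0.338
vertex 0.3 -0.233 -1.82
vertex -0.576 -1.749 -0.773
endloop
endfacet
facet normal -0.429 -0.743 0.514
outer loop
vertex -0.046 -1.754 -0.338
vertex -0.576 -1.749 -0.773
vertex 0.022 -2.228 -0.966
endloop
endfacet
facet normal 0.429 0.744 -0.513
outer loop
vertex 0.3 -0.233 -1.82
vertex 0.898 -0.712 -2.014
vertex 0.221 -0.588 -2.401
endloop
endfacet
facet normal -0.896 0.423 -0.137
outer loop
vertex 0.3 -0.233 -1.82
vertex 0.221 -0.588 -2.401
vertex -0.576 -1.749 -0.773
endloop
endfacet
facet normal -0.896 0.423 -0.137
outer loop
vertex -0.576 -1.749 -0.773
vertex 0.221 -0.588 -2.401
vertex -0.655 -2.104 -1.354
endloop
endfacet
facet normal -0.430 -0.743 0.513
outer loop
vertex -0.576 -1.749 -0.773
vertex -0.655 -2.104 -1.354
vertex 0.022 -2.228 -0.966
endloop
endfacet
facet normal 0.430 0.742 -0.514
outer loop
vertex 0.221 -0.588 -2.401
vertex 0.898 -0.712 -2.014
vertex 0.651 -1.037 -2.69
endloop
endfacet
facet normal -0.649 -0.141 -0.747
outer loop
vertex 0.221 -0.588 -2.401
vertex 0.651 -1.037 -2.69
vertex -0.655 -2.104 -1.354
endloop
endfacet
facet normal -0.649 -0.141 -0.747
outer loop
vertex -0.655 -2.104 -1.354
vertex 0.651 -1.037 -2.69
vertex -0.225 -2.553 -1.643
endloop
endfacet
facet normal -0.430 -0.742 0.513
outer loop
vertex -0.655 -2.104 -1.354
vertex -0.225 -2.553 -1.643
vertex 0.022 -2.228 -0.966
endloop
endfacet
facet normal 0.429 0.743 -0.514
outer loop
vertex 0.651 -1.037 -2.69
vertex 0.898 -0.712 -2.014
vertex 1.267 -1.241 -2.47
endloop
endfacet
facet normal 0.086 -0.599 -0.796
outer loop
vertex 0.651 -1.037 -2.69
vertex 1.267 -1.241 -2.47
vertex -0.225 -2.553 -1.643
endloop
endfacet
facet normal 0.086 -0.599 -0.796
outer loop
vertex -0.225 -2.553 -1.643
vertex 1.267 -1.241 -2.47
vertex 0.391 -2.757 -1.423
endloop
endfacet
facet normal -0.429 -0.743 0.513
outer loop
vertex -0.225 -2.553 -1.643
vertex 0.391 -2.757 -1.423
vertex 0.022 -2.228 -0.966
endloop
endfacet
facet normal 0.430 0.743 -0.513
outer loop
vertex 1.267 -1.241 -2.47
vertex 0.898 -0.712 -2.014
vertex 1.605 -1.047 -1.906
endloop
endfacet
facet normal 0.757 -0.606 -0.245
outer loop
vertex 1.267 -1.241 -2.47
vertex 1.605 -1.047 -1.906
vertex 0.391 -2.757 -1.423
endloop
endfacet
facet normal 0.757 -0.606 -0.245
outer loop
vertex 0.391 -2.757 -1.423
vertex 1.605 -1.047 -1.906
vertex 0.73 -2.562 -0.859
endloop
endfacet
facet normal -0.428 -0.743 0.514
outer loop
vertex 0.391 -2.757 -1.423
vertex 0.73 -2.562 -0.859
vertex 0.022 -2.228 -0.966
endloop
endfacet
facet normal 0.430 0.743 -0.513
outer loop
vertex 1.605 -1.047 -1.906
vertex 0.898 -0.712 -2.014
vertex 1.411 -0.601 -1.423
endloop
endfacet
facet normal 0.858 -0.157 0.490
outer loop
vertex 1.605 -1.047 -1.906
vertex 1.411 -0.601 -1.423
vertex 0.73 -2.562 -0.859
endloop
endfacet
facet normal 0.857 -0.157 0.491
outer loop
vertex 0.73 -2.562 -0.859
vertex 1.411 -0.601 -1.423
vertex 0.535 -2.116 -0.376
endloop
endfacet
facet normal -0.428 -0.743 0.514
outer loop
vertex 0.73 -2.562 -0.859
vertex 0.535 -2.116 -0.376
vertex 0.022 -2.228 -0.966
endloop
endfacet

endsolid


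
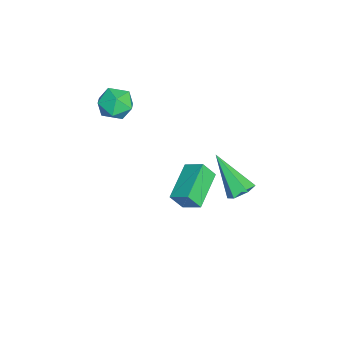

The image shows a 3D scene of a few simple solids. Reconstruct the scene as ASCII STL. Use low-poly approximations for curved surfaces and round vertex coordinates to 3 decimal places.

solid 
facet normal -0.904 0.293 0.310
outer loop
vertex -0.782 2.066 -1.059
vertex -0.866 2.538 -1.749
vertex -1.147 1.385 -1.48
endloop
endfacet
facet normal 0.100 -0.561 0.822
outer loop
vertex 0.346 0.902 -1.991
vertex -0.782 2.066 -1.059
vertex -1.147 1.385 -1.48
endloop
endfacet
facet normal -0.905 0.293 0.309
outer loop
vertex -1.147 1.385 -1.48
vertex -0.866 2.538 -1.749
vertex -1.23 1.857 -2.17
endloop
endfacet
facet normal -0.414 -0.774 -0.479
outer loop
vertex -1.23 1.857 -2.17
vertex 0.346 0.902 -1.991
vertex -1.147 1.385 -1.48
endloop
endfacet
facet normal 0.414 0.774 0.479
outer loop
vertex -0.782 2.066 -1.059
vertex 0.627 2.055 -2.26
vertex -0.866 2.538 -1.749
endloop
endfacet
facet normal 0.100 -0.561 0.822
outer loop
vertex 0.71 1.583 -1.57
vertex -0.782 2.066 -1.059
vertex 0.346 0.902 -1.991
endloop
endfacet
facet normal 0.415 0.774 0.479
outer loop
vertex 0.71 1.583 -1.57
vertex 0.627 2.055 -2.26
vertex -0.782 2.066 -1.059
endloop
endfacet
facet normal -0.100 0.561 -0.822
outer loop
vertex -0.866 2.538 -1.749
vertex 0.627 2.055 -2.26
vertex -1.23 1.857 -2.17
endloop
endfacet
facet normal -0.415 -0.774 -0.479
outer loop
vertex 0.262 1.374 -2.681
vertex 0.346 0.902 -1.991
vertex -1.23 1.857 -2.17
endloop
endfacet
facet normal -0.100 0.561 -0.822
outer loop
vertex -1.23 1.857 -2.17
vertex 0.627 2.055 -2.26
vertex 0.262 1.374 -2.681
endloop
endfacet
facet normal 0.905 -0.292 -0.310
outer loop
vertex 0.262 1.374 -2.681
vertex 0.71 1.583 -1.57
vertex 0.346 0.902 -1.991
endloop
endfacet
facet normal 0.904 -0.293 -0.310
outer loop
vertex 0.627 2.055 -2.26
vertex 0.71 1.583 -1.57
vertex 0.262 1.374 -2.681
endloop
endfacet
facet normal 0.432 0.519 -0.737
outer loop
vertex -2.088 3.222 -4.479
vertex -2.63 3.496 -4.604
vertex -2.24 3.752 -4.195
endloop
endfacet
facet normal 0.725 -0.152 0.671
outer loop
vertex -2.088 3.222 -4.479
vertex -2.24 3.752 -4.195
vertex -3.49 2.464 -3.136
endloop
endfacet
facet normal 0.432 0.519 -0.737
outer loop
vertex -2.24 3.752 -4.195
vertex -2.63 3.496 -4.604
vertex -2.782 4.026 -4.32
endloop
endfacet
facet normal 0.101 0.571 0.814
outer loop
vertex -2.24 3.752 -4.195
vertex -2.782 4.026 -4.32
vertex -3.49 2.464 -3.136
endloop
endfacet
facet normal 0.432 0.519 -0.737
outer loop
vertex -2.782 4.026 -4.32
vertex -2.63 3.496 -4.604
vertex -3.172 3.77 -4.729
endloop
endfacet
facet normal -0.737 0.588 0.335
outer loop
vertex -2.782 4.026 -4.32
vertex -3.172 3.77 -4.729
vertex -3.49 2.464 -3.136
endloop
endfacet
facet normal 0.432 0.518 -0.738
outer loop
vertex -3.172 3.77 -4.729
vertex -2.63 3.496 -4.604
vertex -3.02 3.24 -5.012
endloop
endfacet
facet normal -0.950 -0.119 -0.287
outer loop
vertex -3.172 3.77 -4.729
vertex -3.02 3.24 -5.012
vertex -3.49 2.464 -3.136
endloop
endfacet
facet normal 0.432 0.518 -0.738
outer loop
vertex -3.02 3.24 -5.012
vertex -2.63 3.496 -4.604
vertex -2.478 2.966 -4.887
endloop
endfacet
facet normal -0.326 -0.842 -0.430
outer loop
vertex -3.02 3.24 -5.012
vertex -2.478 2.966 -4.887
vertex -3.49 2.464 -3.136
endloop
endfacet
facet normal 0.432 0.518 -0.738
outer loop
vertex -2.478 2.966 -4.887
vertex -2.63 3.496 -4.604
vertex -2.088 3.222 -4.479
endloop
endfacet
facet normal 0.511 -0.858 0.050
outer loop
vertex -2.478 2.966 -4.887
vertex -2.088 3.222 -4.479
vertex -3.49 2.464 -3.136
endloop
endfacet
facet normal 0.216 0.859 -0.464
outer loop
vertex -2.414 -1.007 -0.04
vertex -3.048 -0.663 0.302
vertex -2.338 -0.644 0.667
endloop
endfacet
facet normal 0.808 0.484 -0.335
outer loop
vertex -2.414 -1.007 -0.04
vertex -2.338 -0.644 0.667
vertex -1.974 -1.343 0.536
endloop
endfacet
facet normal 0.741 -0.150 -0.654
outer loop
vertex -2.414 -1.007 -0.04
vertex -1.974 -1.343 0.536
vertex -2.459 -1.794 0.09
endloop
endfacet
facet normal 0.108 -0.168 -0.980
outer loop
vertex -2.414 -1.007 -0.04
vertex -2.459 -1.794 0.09
vertex -3.123 -1.374 -0.055
endloop
endfacet
facet normal -0.218 0.456 -0.863
outer loop
vertex -2.414 -1.007 -0.04
vertex -3.123 -1.374 -0.055
vertex -3.048 -0.663 0.302
endloop
endfacet
facet normal 0.851 0.374 0.369
outer loop
vertex -1.974 -1.343 0.536
vertex -2.338 -0.644 0.667
vertex -2.337 -1.206 1.235
endloop
endfacet
facet normal -0.108 0.981 0.160
outer loop
vertex -2.338 -0.644 0.667
vertex -3.048 -0.663 0.302
vertex -3.001 -0.786 1.09
endloop
endfacet
facet normal -0.810 0.329 -0.485
outer loop
vertex -3.048 -0.663 0.302
vertex -3.123 -1.374 -0.055
vertex -3.486 -1.237 0.644
endloop
endfacet
facet normal -0.284 -0.682 -0.674
outer loop
vertex -3.123 -1.374 -0.055
vertex -2.459 -1.794 0.09
vertex -3.122 -1.936 0.513
endloop
endfacet
facet normal 0.742 -0.654 -0.146
outer loop
vertex -2.459 -1.794 0.09
vertex -1.974 -1.343 0.536
vertex -2.412 -1.917 0.878
endloop
endfacet
facet normal -0.108 0.168 0.980
outer loop
vertex -3.046 -1.573 1.22
vertex -2.337 -1.206 1.235
vertex -3.001 -0.786 1.09
endloop
endfacet
facet normal -0.741 0.150 0.654
outer loop
vertex -3.046 -1.573 1.22
vertex -3.001 -0.786 1.09
vertex -3.486 -1.237 0.644
endloop
endfacet
facet normal -0.808 -0.484 0.335
outer loop
vertex -3.046 -1.573 1.22
vertex -3.486 -1.237 0.644
vertex -3.122 -1.936 0.513
endloop
endfacet
facet normal -0.216 -0.859 0.464
outer loop
vertex -3.046 -1.573 1.22
vertex -3.122 -1.936 0.513
vertex -2.412 -1.917 0.878
endloop
endfacet
facet normal 0.218 -0.456 0.863
outer loop
vertex -3.046 -1.573 1.22
vertex -2.412 -1.917 0.878
vertex -2.337 -1.206 1.235
endloop
endfacet
facet normal 0.284 0.682 0.674
outer loop
vertex -3.001 -0.786 1.09
vertex -2.337 -1.206 1.235
vertex -2.338 -0.644 0.667
endloop
endfacet
facet normal -0.742 0.654 0.146
outer loop
vertex -3.486 -1.237 0.644
vertex -3.001 -0.786 1.09
vertex -3.048 -0.663 0.302
endloop
endfacet
facet normal -0.851 -0.374 -0.369
outer loop
vertex -3.122 -1.936 0.513
vertex -3.486 -1.237 0.644
vertex -3.123 -1.374 -0.055
endloop
endfacet
facet normal 0.108 -0.981 -0.160
outer loop
vertex -2.412 -1.917 0.878
vertex -3.122 -1.936 0.513
vertex -2.459 -1.794 0.09
endloop
endfacet
facet normal 0.810 -0.329 0.485
outer loop
vertex -2.337 -1.206 1.235
vertex -2.412 -1.917 0.878
vertex -1.974 -1.343 0.536
endloop
endfacet

endsolid


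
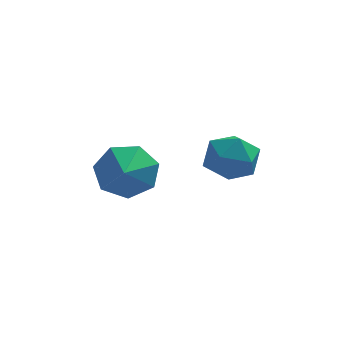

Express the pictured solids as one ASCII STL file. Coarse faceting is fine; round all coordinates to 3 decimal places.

solid 
facet normal -0.001 0.886 -0.465
outer loop
vertex -0.361 0.507 2.947
vertex -0.73 0.075 2.124
vertex -1.226 0.478 2.893
endloop
endfacet
facet normal -0.057 -0.149 0.987
outer loop
vertex -0.361 0.507 2.947
vertex -1.226 0.478 2.893
vertex -0.73 -1.015 2.696
endloop
endfacet
facet normal -0.002 0.885 -0.465
outer loop
vertex -1.226 0.478 2.893
vertex -0.73 0.075 2.124
vertex -1.718 0.145 2.261
endloop
endfacet
facet normal -0.664 -0.310 0.680
outer loop
vertex -1.226 0.478 2.893
vertex -1.718 0.145 2.261
vertex -0.73 -1.015 2.696
endloop
endfacet
facet normal -0.002 0.886 -0.464
outer loop
vertex -1.718 0.145 2.261
vertex -0.73 0.075 2.124
vertex -1.467 -0.24 1.525
endloop
endfacet
facet normal -0.772 -0.632 0.067
outer loop
vertex -1.718 0.145 2.261
vertex -1.467 -0.24 1.525
vertex -0.73 -1.015 2.696
endloop
endfacet
facet normal -0.000 0.885 -0.465
outer loop
vertex -1.467 -0.24 1.525
vertex -0.73 0.075 2.124
vertex -0.66 -0.389 1.241
endloop
endfacet
facet normal -0.298 -0.872 -0.389
outer loop
vertex -1.467 -0.24 1.525
vertex -0.66 -0.389 1.241
vertex -0.73 -1.015 2.696
endloop
endfacet
facet normal 0.000 0.885 -0.465
outer loop
vertex -0.66 -0.389 1.241
vertex -0.73 0.075 2.124
vertex 0.093 -0.189 1.622
endloop
endfacet
facet normal 0.400 -0.849 -0.346
outer loop
vertex -0.66 -0.389 1.241
vertex 0.093 -0.189 1.622
vertex -0.73 -1.015 2.696
endloop
endfacet
facet normal 0.000 0.885 -0.465
outer loop
vertex 0.093 -0.189 1.622
vertex -0.73 0.075 2.124
vertex 0.227 0.21 2.381
endloop
endfacet
facet normal 0.797 -0.581 0.164
outer loop
vertex 0.093 -0.189 1.622
vertex 0.227 0.21 2.381
vertex -0.73 -1.015 2.696
endloop
endfacet
facet normal -0.000 0.885 -0.465
outer loop
vertex 0.227 0.21 2.381
vertex -0.73 0.075 2.124
vertex -0.361 0.507 2.947
endloop
endfacet
facet normal 0.594 -0.269 0.758
outer loop
vertex 0.227 0.21 2.381
vertex -0.361 0.507 2.947
vertex -0.73 -1.015 2.696
endloop
endfacet
facet normal -0.348 -0.305 0.886
outer loop
vertex 1.705 0.257 3.368
vertex 2.017 -0.618 3.189
vertex 2.581 0.005 3.625
endloop
endfacet
facet normal -0.158 0.381 0.911
outer loop
vertex 1.705 0.257 3.368
vertex 2.581 0.005 3.625
vertex 2.427 0.856 3.242
endloop
endfacet
facet normal -0.535 0.733 0.419
outer loop
vertex 1.705 0.257 3.368
vertex 2.427 0.856 3.242
vertex 1.769 0.76 2.569
endloop
endfacet
facet normal -0.960 0.264 0.090
outer loop
vertex 1.705 0.257 3.368
vertex 1.769 0.76 2.569
vertex 1.515 -0.151 2.536
endloop
endfacet
facet normal -0.845 -0.379 0.379
outer loop
vertex 1.705 0.257 3.368
vertex 1.515 -0.151 2.536
vertex 2.017 -0.618 3.189
endloop
endfacet
facet normal 0.533 0.426 0.732
outer loop
vertex 2.427 0.856 3.242
vertex 2.581 0.005 3.625
vertex 3.185 0.351 2.984
endloop
endfacet
facet normal 0.224 -0.687 0.692
outer loop
vertex 2.581 0.005 3.625
vertex 2.017 -0.618 3.189
vertex 2.931 -0.56 2.951
endloop
endfacet
facet normal -0.580 -0.804 -0.129
outer loop
vertex 2.017 -0.618 3.189
vertex 1.515 -0.151 2.536
vertex 2.273 -0.656 2.278
endloop
endfacet
facet normal -0.768 0.236 -0.596
outer loop
vertex 1.515 -0.151 2.536
vertex 1.769 0.76 2.569
vertex 2.119 0.195 1.895
endloop
endfacet
facet normal -0.080 0.995 -0.064
outer loop
vertex 1.769 0.76 2.569
vertex 2.427 0.856 3.242
vertex 2.683 0.818 2.331
endloop
endfacet
facet normal 0.960 -0.264 -0.090
outer loop
vertex 2.995 -0.057 2.152
vertex 3.185 0.351 2.984
vertex 2.931 -0.56 2.951
endloop
endfacet
facet normal 0.535 -0.733 -0.419
outer loop
vertex 2.995 -0.057 2.152
vertex 2.931 -0.56 2.951
vertex 2.273 -0.656 2.278
endloop
endfacet
facet normal 0.158 -0.381 -0.911
outer loop
vertex 2.995 -0.057 2.152
vertex 2.273 -0.656 2.278
vertex 2.119 0.195 1.895
endloop
endfacet
facet normal 0.348 0.305 -0.886
outer loop
vertex 2.995 -0.057 2.152
vertex 2.119 0.195 1.895
vertex 2.683 0.818 2.331
endloop
endfacet
facet normal 0.845 0.379 -0.379
outer loop
vertex 2.995 -0.057 2.152
vertex 2.683 0.818 2.331
vertex 3.185 0.351 2.984
endloop
endfacet
facet normal 0.768 -0.236 0.596
outer loop
vertex 2.931 -0.56 2.951
vertex 3.185 0.351 2.984
vertex 2.581 0.005 3.625
endloop
endfacet
facet normal 0.080 -0.995 0.064
outer loop
vertex 2.273 -0.656 2.278
vertex 2.931 -0.56 2.951
vertex 2.017 -0.618 3.189
endloop
endfacet
facet normal -0.533 -0.426 -0.732
outer loop
vertex 2.119 0.195 1.895
vertex 2.273 -0.656 2.278
vertex 1.515 -0.151 2.536
endloop
endfacet
facet normal -0.224 0.687 -0.692
outer loop
vertex 2.683 0.818 2.331
vertex 2.119 0.195 1.895
vertex 1.769 0.76 2.569
endloop
endfacet
facet normal 0.580 0.804 0.129
outer loop
vertex 3.185 0.351 2.984
vertex 2.683 0.818 2.331
vertex 2.427 0.856 3.242
endloop
endfacet

endsolid


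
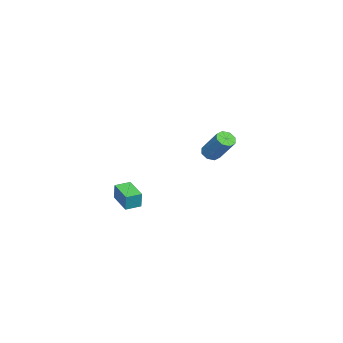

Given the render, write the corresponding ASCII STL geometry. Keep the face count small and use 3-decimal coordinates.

solid 
facet normal -0.698 0.715 0.044
outer loop
vertex 3.143 -3.747 -0.707
vertex 4.146 -2.75 -0.982
vertex 2.972 -3.852 -1.718
endloop
endfacet
facet normal -0.697 -0.692 0.190
outer loop
vertex 3.614 -4.51 -1.758
vertex 3.143 -3.747 -0.707
vertex 2.972 -3.852 -1.718
endloop
endfacet
facet normal -0.698 0.715 0.044
outer loop
vertex 2.972 -3.852 -1.718
vertex 4.146 -2.75 -0.982
vertex 3.974 -2.856 -1.992
endloop
endfacet
facet normal -0.166 -0.103 -0.981
outer loop
vertex 3.974 -2.856 -1.992
vertex 3.614 -4.51 -1.758
vertex 2.972 -3.852 -1.718
endloop
endfacet
facet normal 0.167 0.103 0.981
outer loop
vertex 3.143 -3.747 -0.707
vertex 4.788 -3.408 -1.022
vertex 4.146 -2.75 -0.982
endloop
endfacet
facet normal -0.696 -0.693 0.191
outer loop
vertex 3.786 -4.404 -0.748
vertex 3.143 -3.747 -0.707
vertex 3.614 -4.51 -1.758
endloop
endfacet
facet normal 0.167 0.102 0.981
outer loop
vertex 3.786 -4.404 -0.748
vertex 4.788 -3.408 -1.022
vertex 3.143 -3.747 -0.707
endloop
endfacet
facet normal 0.697 0.691 -0.191
outer loop
vertex 4.146 -2.75 -0.982
vertex 4.788 -3.408 -1.022
vertex 3.974 -2.856 -1.992
endloop
endfacet
facet normal -0.167 -0.102 -0.981
outer loop
vertex 4.617 -3.513 -2.033
vertex 3.614 -4.51 -1.758
vertex 3.974 -2.856 -1.992
endloop
endfacet
facet normal 0.696 0.693 -0.190
outer loop
vertex 3.974 -2.856 -1.992
vertex 4.788 -3.408 -1.022
vertex 4.617 -3.513 -2.033
endloop
endfacet
facet normal 0.698 -0.715 -0.044
outer loop
vertex 4.617 -3.513 -2.033
vertex 3.786 -4.404 -0.748
vertex 3.614 -4.51 -1.758
endloop
endfacet
facet normal 0.698 -0.715 -0.044
outer loop
vertex 4.788 -3.408 -1.022
vertex 3.786 -4.404 -0.748
vertex 4.617 -3.513 -2.033
endloop
endfacet
facet normal -0.326 -0.536 -0.779
outer loop
vertex -3.188 -1.422 -1.475
vertex -3.769 -1.371 -1.267
vertex -3.409 -1.039 -1.646
endloop
endfacet
facet normal 0.822 0.245 -0.513
outer loop
vertex -3.188 -1.422 -1.475
vertex -3.409 -1.039 -1.646
vertex -2.529 -0.34 0.098
endloop
endfacet
facet normal 0.822 0.246 -0.514
outer loop
vertex -2.529 -0.34 0.098
vertex -3.409 -1.039 -1.646
vertex -2.751 0.044 -0.073
endloop
endfacet
facet normal 0.327 0.536 0.779
outer loop
vertex -2.529 -0.34 0.098
vertex -2.751 0.044 -0.073
vertex -3.111 -0.289 0.307
endloop
endfacet
facet normal -0.326 -0.535 -0.779
outer loop
vertex -3.409 -1.039 -1.646
vertex -3.769 -1.371 -1.267
vertex -3.841 -0.85 -1.595
endloop
endfacet
facet normal 0.253 0.744 -0.618
outer loop
vertex -3.409 -1.039 -1.646
vertex -3.841 -0.85 -1.595
vertex -2.751 0.044 -0.073
endloop
endfacet
facet normal 0.251 0.745 -0.618
outer loop
vertex -2.751 0.044 -0.073
vertex -3.841 -0.85 -1.595
vertex -3.183 0.232 -0.022
endloop
endfacet
facet normal 0.325 0.537 0.779
outer loop
vertex -2.751 0.044 -0.073
vertex -3.183 0.232 -0.022
vertex -3.111 -0.289 0.307
endloop
endfacet
facet normal -0.326 -0.536 -0.779
outer loop
vertex -3.841 -0.85 -1.595
vertex -3.769 -1.371 -1.267
vertex -4.232 -0.967 -1.351
endloop
endfacet
facet normal -0.467 0.808 -0.360
outer loop
vertex -3.841 -0.85 -1.595
vertex -4.232 -0.967 -1.351
vertex -3.183 0.232 -0.022
endloop
endfacet
facet normal -0.466 0.808 -0.361
outer loop
vertex -3.183 0.232 -0.022
vertex -4.232 -0.967 -1.351
vertex -3.573 0.116 0.222
endloop
endfacet
facet normal 0.327 0.536 0.778
outer loop
vertex -3.183 0.232 -0.022
vertex -3.573 0.116 0.222
vertex -3.111 -0.289 0.307
endloop
endfacet
facet normal -0.327 -0.536 -0.778
outer loop
vertex -4.232 -0.967 -1.351
vertex -3.769 -1.371 -1.267
vertex -4.351 -1.32 -1.058
endloop
endfacet
facet normal -0.911 0.397 0.108
outer loop
vertex -4.232 -0.967 -1.351
vertex -4.351 -1.32 -1.058
vertex -3.573 0.116 0.222
endloop
endfacet
facet normal -0.911 0.397 0.109
outer loop
vertex -3.573 0.116 0.222
vertex -4.351 -1.32 -1.058
vertex -3.692 -0.238 0.515
endloop
endfacet
facet normal 0.326 0.535 0.779
outer loop
vertex -3.573 0.116 0.222
vertex -3.692 -0.238 0.515
vertex -3.111 -0.289 0.307
endloop
endfacet
facet normal -0.327 -0.536 -0.779
outer loop
vertex -4.351 -1.32 -1.058
vertex -3.769 -1.371 -1.267
vertex -4.129 -1.704 -0.887
endloop
endfacet
facet normal -0.822 -0.246 0.514
outer loop
vertex -4.351 -1.32 -1.058
vertex -4.129 -1.704 -0.887
vertex -3.692 -0.238 0.515
endloop
endfacet
facet normal -0.822 -0.246 0.513
outer loop
vertex -3.692 -0.238 0.515
vertex -4.129 -1.704 -0.887
vertex -3.471 -0.621 0.686
endloop
endfacet
facet normal 0.326 0.536 0.779
outer loop
vertex -3.692 -0.238 0.515
vertex -3.471 -0.621 0.686
vertex -3.111 -0.289 0.307
endloop
endfacet
facet normal -0.325 -0.537 -0.779
outer loop
vertex -4.129 -1.704 -0.887
vertex -3.769 -1.371 -1.267
vertex -3.697 -1.892 -0.938
endloop
endfacet
facet normal -0.251 -0.745 0.618
outer loop
vertex -4.129 -1.704 -0.887
vertex -3.697 -1.892 -0.938
vertex -3.471 -0.621 0.686
endloop
endfacet
facet normal -0.253 -0.745 0.618
outer loop
vertex -3.471 -0.621 0.686
vertex -3.697 -1.892 -0.938
vertex -3.039 -0.81 0.635
endloop
endfacet
facet normal 0.326 0.535 0.779
outer loop
vertex -3.471 -0.621 0.686
vertex -3.039 -0.81 0.635
vertex -3.111 -0.289 0.307
endloop
endfacet
facet normal -0.327 -0.536 -0.778
outer loop
vertex -3.697 -1.892 -0.938
vertex -3.769 -1.371 -1.267
vertex -3.307 -1.776 -1.182
endloop
endfacet
facet normal 0.466 -0.808 0.361
outer loop
vertex -3.697 -1.892 -0.938
vertex -3.307 -1.776 -1.182
vertex -3.039 -0.81 0.635
endloop
endfacet
facet normal 0.467 -0.808 0.361
outer loop
vertex -3.039 -0.81 0.635
vertex -3.307 -1.776 -1.182
vertex -2.648 -0.693 0.391
endloop
endfacet
facet normal 0.326 0.536 0.779
outer loop
vertex -3.039 -0.81 0.635
vertex -2.648 -0.693 0.391
vertex -3.111 -0.289 0.307
endloop
endfacet
facet normal -0.326 -0.535 -0.779
outer loop
vertex -3.307 -1.776 -1.182
vertex -3.769 -1.371 -1.267
vertex -3.188 -1.422 -1.475
endloop
endfacet
facet normal 0.912 -0.397 -0.109
outer loop
vertex -3.307 -1.776 -1.182
vertex -3.188 -1.422 -1.475
vertex -2.648 -0.693 0.391
endloop
endfacet
facet normal 0.911 -0.397 -0.109
outer loop
vertex -2.648 -0.693 0.391
vertex -3.188 -1.422 -1.475
vertex -2.529 -0.34 0.098
endloop
endfacet
facet normal 0.327 0.536 0.778
outer loop
vertex -2.648 -0.693 0.391
vertex -2.529 -0.34 0.098
vertex -3.111 -0.289 0.307
endloop
endfacet

endsolid


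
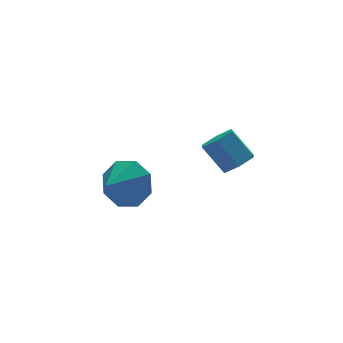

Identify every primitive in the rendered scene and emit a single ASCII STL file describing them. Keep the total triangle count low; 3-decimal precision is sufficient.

solid 
facet normal 0.769 0.485 -0.417
outer loop
vertex 0.688 -1.803 3.683
vertex 0.035 -1.295 3.07
vertex 0.437 -1.129 4.004
endloop
endfacet
facet normal 0.008 -0.428 0.904
outer loop
vertex 0.688 -1.803 3.683
vertex 0.437 -1.129 4.004
vertex -0.995 -1.945 3.63
endloop
endfacet
facet normal 0.769 0.485 -0.417
outer loop
vertex 0.437 -1.129 4.004
vertex 0.035 -1.295 3.07
vertex -0.05 -0.551 3.778
endloop
endfacet
facet normal -0.309 0.109 0.945
outer loop
vertex 0.437 -1.129 4.004
vertex -0.05 -0.551 3.778
vertex -0.995 -1.945 3.63
endloop
endfacet
facet normal 0.768 0.485 -0.418
outer loop
vertex -0.05 -0.551 3.778
vertex 0.035 -1.295 3.07
vertex -0.487 -0.41 3.138
endloop
endfacet
facet normal -0.705 0.417 0.573
outer loop
vertex -0.05 -0.551 3.778
vertex -0.487 -0.41 3.138
vertex -0.995 -1.945 3.63
endloop
endfacet
facet normal 0.768 0.485 -0.418
outer loop
vertex -0.487 -0.41 3.138
vertex 0.035 -1.295 3.07
vertex -0.619 -0.787 2.458
endloop
endfacet
facet normal -0.949 0.317 0.009
outer loop
vertex -0.487 -0.41 3.138
vertex -0.619 -0.787 2.458
vertex -0.995 -1.945 3.63
endloop
endfacet
facet normal 0.768 0.486 -0.417
outer loop
vertex -0.619 -0.787 2.458
vertex 0.035 -1.295 3.07
vertex -0.367 -1.461 2.137
endloop
endfacet
facet normal -0.897 -0.135 -0.421
outer loop
vertex -0.619 -0.787 2.458
vertex -0.367 -1.461 2.137
vertex -0.995 -1.945 3.63
endloop
endfacet
facet normal 0.768 0.485 -0.417
outer loop
vertex -0.367 -1.461 2.137
vertex 0.035 -1.295 3.07
vertex 0.12 -2.038 2.363
endloop
endfacet
facet normal -0.581 -0.671 -0.462
outer loop
vertex -0.367 -1.461 2.137
vertex 0.12 -2.038 2.363
vertex -0.995 -1.945 3.63
endloop
endfacet
facet normal 0.769 0.485 -0.417
outer loop
vertex 0.12 -2.038 2.363
vertex 0.035 -1.295 3.07
vertex 0.557 -2.18 3.003
endloop
endfacet
facet normal -0.185 -0.979 -0.091
outer loop
vertex 0.12 -2.038 2.363
vertex 0.557 -2.18 3.003
vertex -0.995 -1.945 3.63
endloop
endfacet
facet normal 0.769 0.485 -0.417
outer loop
vertex 0.557 -2.18 3.003
vertex 0.035 -1.295 3.07
vertex 0.688 -1.803 3.683
endloop
endfacet
facet normal 0.059 -0.878 0.475
outer loop
vertex 0.557 -2.18 3.003
vertex 0.688 -1.803 3.683
vertex -0.995 -1.945 3.63
endloop
endfacet
facet normal 0.379 -0.539 -0.752
outer loop
vertex 4.728 -1.413 3.386
vertex 4.074 -1.622 3.206
vertex 4.349 -1.032 2.922
endloop
endfacet
facet normal 0.756 0.649 -0.085
outer loop
vertex 4.728 -1.413 3.386
vertex 4.349 -1.032 2.922
vertex 4.22 -0.689 4.393
endloop
endfacet
facet normal 0.756 0.650 -0.085
outer loop
vertex 4.22 -0.689 4.393
vertex 4.349 -1.032 2.922
vertex 3.841 -0.309 3.929
endloop
endfacet
facet normal -0.378 0.540 0.752
outer loop
vertex 4.22 -0.689 4.393
vertex 3.841 -0.309 3.929
vertex 3.566 -0.898 4.214
endloop
endfacet
facet normal 0.379 -0.539 -0.752
outer loop
vertex 4.349 -1.032 2.922
vertex 4.074 -1.622 3.206
vertex 3.695 -1.241 2.742
endloop
endfacet
facet normal -0.084 0.789 -0.609
outer loop
vertex 4.349 -1.032 2.922
vertex 3.695 -1.241 2.742
vertex 3.841 -0.309 3.929
endloop
endfacet
facet normal -0.084 0.789 -0.609
outer loop
vertex 3.841 -0.309 3.929
vertex 3.695 -1.241 2.742
vertex 3.187 -0.518 3.749
endloop
endfacet
facet normal -0.379 0.541 0.751
outer loop
vertex 3.841 -0.309 3.929
vertex 3.187 -0.518 3.749
vertex 3.566 -0.898 4.214
endloop
endfacet
facet normal 0.378 -0.540 -0.752
outer loop
vertex 3.695 -1.241 2.742
vertex 4.074 -1.622 3.206
vertex 3.42 -1.831 3.027
endloop
endfacet
facet normal -0.841 0.139 -0.524
outer loop
vertex 3.695 -1.241 2.742
vertex 3.42 -1.831 3.027
vertex 3.187 -0.518 3.749
endloop
endfacet
facet normal -0.840 0.139 -0.524
outer loop
vertex 3.187 -0.518 3.749
vertex 3.42 -1.831 3.027
vertex 2.912 -1.107 4.034
endloop
endfacet
facet normal -0.379 0.541 0.751
outer loop
vertex 3.187 -0.518 3.749
vertex 2.912 -1.107 4.034
vertex 3.566 -0.898 4.214
endloop
endfacet
facet normal 0.378 -0.540 -0.752
outer loop
vertex 3.42 -1.831 3.027
vertex 4.074 -1.622 3.206
vertex 3.799 -2.211 3.491
endloop
endfacet
facet normal -0.756 -0.649 0.086
outer loop
vertex 3.42 -1.831 3.027
vertex 3.799 -2.211 3.491
vertex 2.912 -1.107 4.034
endloop
endfacet
facet normal -0.756 -0.649 0.085
outer loop
vertex 2.912 -1.107 4.034
vertex 3.799 -2.211 3.491
vertex 3.291 -1.488 4.498
endloop
endfacet
facet normal -0.379 0.539 0.752
outer loop
vertex 2.912 -1.107 4.034
vertex 3.291 -1.488 4.498
vertex 3.566 -0.898 4.214
endloop
endfacet
facet normal 0.379 -0.541 -0.751
outer loop
vertex 3.799 -2.211 3.491
vertex 4.074 -1.622 3.206
vertex 4.453 -2.002 3.671
endloop
endfacet
facet normal 0.084 -0.789 0.609
outer loop
vertex 3.799 -2.211 3.491
vertex 4.453 -2.002 3.671
vertex 3.291 -1.488 4.498
endloop
endfacet
facet normal 0.084 -0.789 0.609
outer loop
vertex 3.291 -1.488 4.498
vertex 4.453 -2.002 3.671
vertex 3.945 -1.279 4.678
endloop
endfacet
facet normal -0.379 0.539 0.752
outer loop
vertex 3.291 -1.488 4.498
vertex 3.945 -1.279 4.678
vertex 3.566 -0.898 4.214
endloop
endfacet
facet normal 0.379 -0.541 -0.751
outer loop
vertex 4.453 -2.002 3.671
vertex 4.074 -1.622 3.206
vertex 4.728 -1.413 3.386
endloop
endfacet
facet normal 0.840 -0.139 0.524
outer loop
vertex 4.453 -2.002 3.671
vertex 4.728 -1.413 3.386
vertex 3.945 -1.279 4.678
endloop
endfacet
facet normal 0.840 -0.139 0.524
outer loop
vertex 3.945 -1.279 4.678
vertex 4.728 -1.413 3.386
vertex 4.22 -0.689 4.393
endloop
endfacet
facet normal -0.378 0.540 0.752
outer loop
vertex 3.945 -1.279 4.678
vertex 4.22 -0.689 4.393
vertex 3.566 -0.898 4.214
endloop
endfacet

endsolid


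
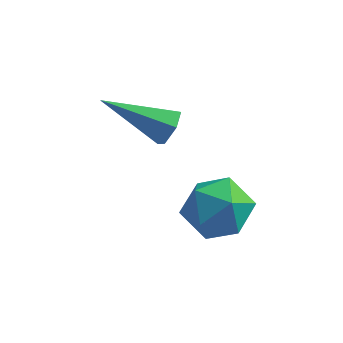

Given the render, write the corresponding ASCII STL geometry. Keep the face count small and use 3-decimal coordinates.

solid 
facet normal 0.857 0.182 -0.482
outer loop
vertex -1.061 -0.952 -0.918
vertex -1.347 -0.626 -1.303
vertex -1.129 -0.384 -0.824
endloop
endfacet
facet normal 0.269 -0.126 0.955
outer loop
vertex -1.061 -0.952 -0.918
vertex -1.129 -0.384 -0.824
vertex -2.993 -0.974 -0.377
endloop
endfacet
facet normal 0.858 0.181 -0.482
outer loop
vertex -1.129 -0.384 -0.824
vertex -1.347 -0.626 -1.303
vertex -1.414 -0.058 -1.209
endloop
endfacet
facet normal -0.071 0.735 0.675
outer loop
vertex -1.129 -0.384 -0.824
vertex -1.414 -0.058 -1.209
vertex -2.993 -0.974 -0.377
endloop
endfacet
facet normal 0.857 0.181 -0.483
outer loop
vertex -1.414 -0.058 -1.209
vertex -1.347 -0.626 -1.303
vertex -1.633 -0.301 -1.689
endloop
endfacet
facet normal -0.557 0.815 -0.159
outer loop
vertex -1.414 -0.058 -1.209
vertex -1.633 -0.301 -1.689
vertex -2.993 -0.974 -0.377
endloop
endfacet
facet normal 0.857 0.180 -0.483
outer loop
vertex -1.633 -0.301 -1.689
vertex -1.347 -0.626 -1.303
vertex -1.566 -0.869 -1.782
endloop
endfacet
facet normal -0.702 0.034 -0.711
outer loop
vertex -1.633 -0.301 -1.689
vertex -1.566 -0.869 -1.782
vertex -2.993 -0.974 -0.377
endloop
endfacet
facet normal 0.857 0.181 -0.483
outer loop
vertex -1.566 -0.869 -1.782
vertex -1.347 -0.626 -1.303
vertex -1.28 -1.195 -1.397
endloop
endfacet
facet normal -0.363 -0.827 -0.430
outer loop
vertex -1.566 -0.869 -1.782
vertex -1.28 -1.195 -1.397
vertex -2.993 -0.974 -0.377
endloop
endfacet
facet normal 0.857 0.181 -0.483
outer loop
vertex -1.28 -1.195 -1.397
vertex -1.347 -0.626 -1.303
vertex -1.061 -0.952 -0.918
endloop
endfacet
facet normal 0.123 -0.907 0.404
outer loop
vertex -1.28 -1.195 -1.397
vertex -1.061 -0.952 -0.918
vertex -2.993 -0.974 -0.377
endloop
endfacet
facet normal -0.187 0.911 0.367
outer loop
vertex 0.346 -0.676 -3.305
vertex -0.51 -1.001 -2.933
vertex 0.315 -1.05 -2.391
endloop
endfacet
facet normal 0.515 0.787 0.340
outer loop
vertex 0.346 -0.676 -3.305
vertex 0.315 -1.05 -2.391
vertex 1.064 -1.28 -2.993
endloop
endfacet
facet normal 0.688 0.643 -0.338
outer loop
vertex 0.346 -0.676 -3.305
vertex 1.064 -1.28 -2.993
vertex 0.702 -1.374 -3.908
endloop
endfacet
facet normal 0.093 0.678 -0.730
outer loop
vertex 0.346 -0.676 -3.305
vertex 0.702 -1.374 -3.908
vertex -0.271 -1.201 -3.871
endloop
endfacet
facet normal -0.448 0.844 -0.294
outer loop
vertex 0.346 -0.676 -3.305
vertex -0.271 -1.201 -3.871
vertex -0.51 -1.001 -2.933
endloop
endfacet
facet normal 0.651 0.205 0.731
outer loop
vertex 1.064 -1.28 -2.993
vertex 0.315 -1.05 -2.391
vertex 0.651 -1.979 -2.429
endloop
endfacet
facet normal -0.484 0.407 0.774
outer loop
vertex 0.315 -1.05 -2.391
vertex -0.51 -1.001 -2.933
vertex -0.322 -1.806 -2.392
endloop
endfacet
facet normal -0.908 0.298 -0.295
outer loop
vertex -0.51 -1.001 -2.933
vertex -0.271 -1.201 -3.871
vertex -0.684 -1.9 -3.307
endloop
endfacet
facet normal -0.033 0.029 -0.999
outer loop
vertex -0.271 -1.201 -3.871
vertex 0.702 -1.374 -3.908
vertex 0.065 -2.13 -3.909
endloop
endfacet
facet normal 0.930 -0.028 -0.365
outer loop
vertex 0.702 -1.374 -3.908
vertex 1.064 -1.28 -2.993
vertex 0.89 -2.179 -3.367
endloop
endfacet
facet normal -0.093 -0.678 0.730
outer loop
vertex 0.034 -2.504 -2.995
vertex 0.651 -1.979 -2.429
vertex -0.322 -1.806 -2.392
endloop
endfacet
facet normal -0.688 -0.643 0.338
outer loop
vertex 0.034 -2.504 -2.995
vertex -0.322 -1.806 -2.392
vertex -0.684 -1.9 -3.307
endloop
endfacet
facet normal -0.515 -0.787 -0.340
outer loop
vertex 0.034 -2.504 -2.995
vertex -0.684 -1.9 -3.307
vertex 0.065 -2.13 -3.909
endloop
endfacet
facet normal 0.187 -0.911 -0.367
outer loop
vertex 0.034 -2.504 -2.995
vertex 0.065 -2.13 -3.909
vertex 0.89 -2.179 -3.367
endloop
endfacet
facet normal 0.448 -0.844 0.294
outer loop
vertex 0.034 -2.504 -2.995
vertex 0.89 -2.179 -3.367
vertex 0.651 -1.979 -2.429
endloop
endfacet
facet normal 0.033 -0.029 0.999
outer loop
vertex -0.322 -1.806 -2.392
vertex 0.651 -1.979 -2.429
vertex 0.315 -1.05 -2.391
endloop
endfacet
facet normal -0.930 0.028 0.365
outer loop
vertex -0.684 -1.9 -3.307
vertex -0.322 -1.806 -2.392
vertex -0.51 -1.001 -2.933
endloop
endfacet
facet normal -0.651 -0.205 -0.731
outer loop
vertex 0.065 -2.13 -3.909
vertex -0.684 -1.9 -3.307
vertex -0.271 -1.201 -3.871
endloop
endfacet
facet normal 0.484 -0.407 -0.774
outer loop
vertex 0.89 -2.179 -3.367
vertex 0.065 -2.13 -3.909
vertex 0.702 -1.374 -3.908
endloop
endfacet
facet normal 0.908 -0.298 0.295
outer loop
vertex 0.651 -1.979 -2.429
vertex 0.89 -2.179 -3.367
vertex 1.064 -1.28 -2.993
endloop
endfacet

endsolid
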